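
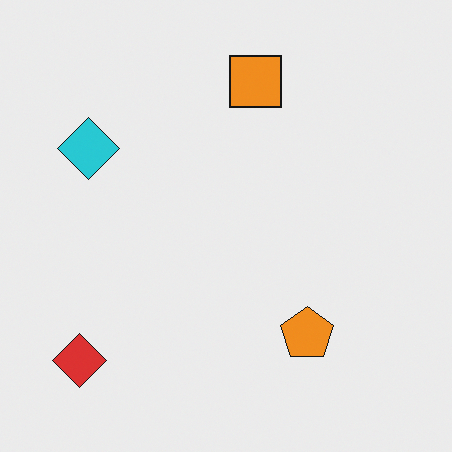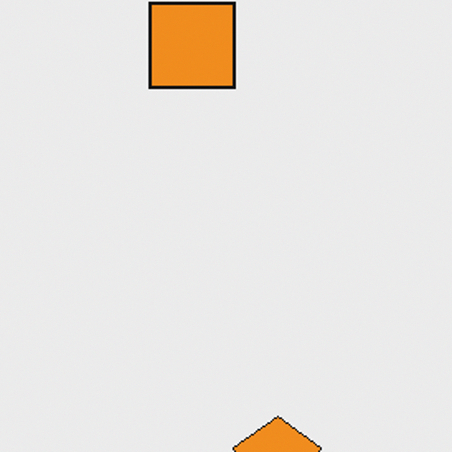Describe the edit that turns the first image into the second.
The image was cropped tightly and scaled back up.

The visible shapes are larger and the field of view is narrower; shapes near the original edges may be partly or wholly outside the frame — a crop-and-rescale.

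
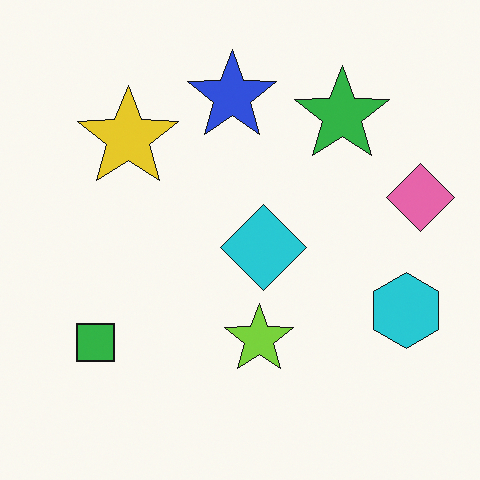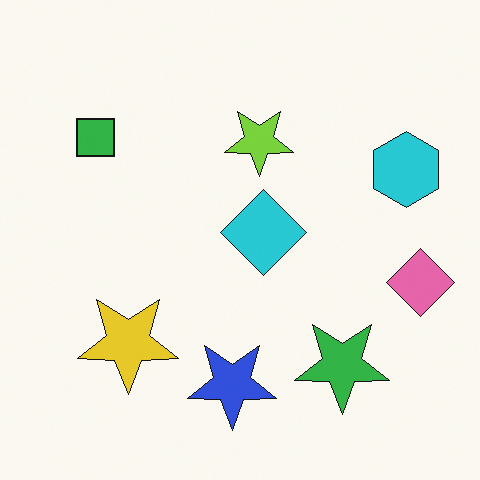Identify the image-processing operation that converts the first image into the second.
It was flipped vertically (top ↔ bottom).

The blue star is in the top of the first image and the bottom of the second — shapes on opposite sides of the horizontal midline have swapped in a mirror flip.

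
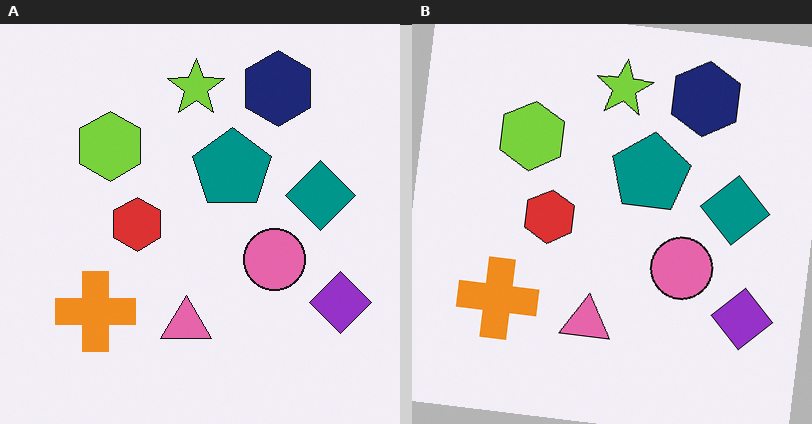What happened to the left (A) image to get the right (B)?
The image was rotated clockwise by a slight angle.

Every shape is tilted by the same angle and the image corners show triangular fill wedges — a whole-image rotation by a non-right angle.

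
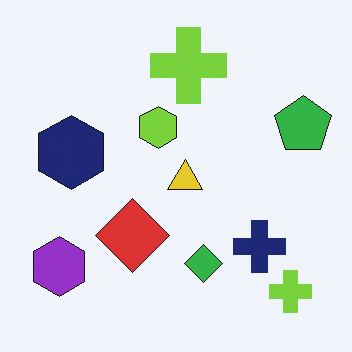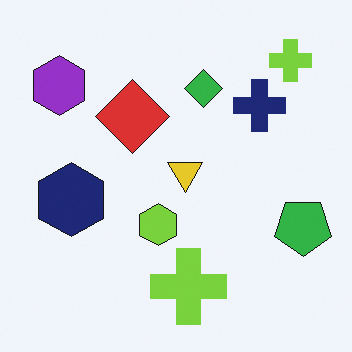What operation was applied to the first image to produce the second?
The image was flipped vertically (top ↔ bottom).

The purple hexagon is in the bottom-left of the first image and the top-left of the second — shapes on opposite sides of the horizontal midline have swapped in a mirror flip.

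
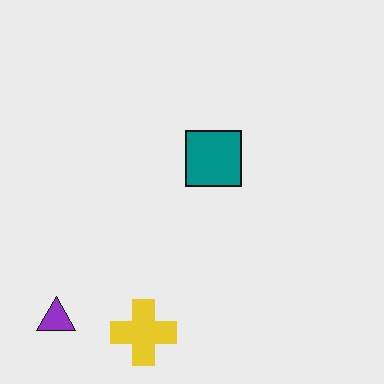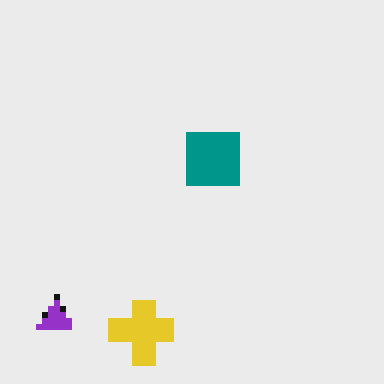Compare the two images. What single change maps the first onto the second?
This is the original image pixelated into visible square blocks.

Shapes are reduced to large square blocks; fine edges and outlines are lost — a downscale-then-upscale (mosaic) effect.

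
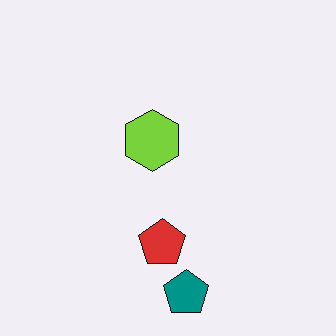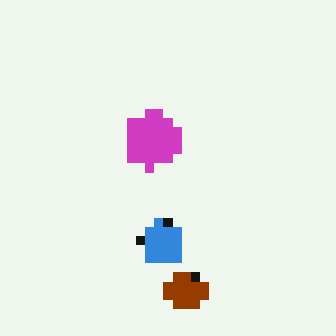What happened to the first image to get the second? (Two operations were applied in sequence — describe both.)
The transformation is: hue-shifted through roughly half the color wheel, then heavily pixelated into large blocks.

Every shape's color has rotated by the same amount around the hue wheel — a uniform hue shift. Shapes are reduced to large square blocks; fine edges and outlines are lost — a downscale-then-upscale (mosaic) effect.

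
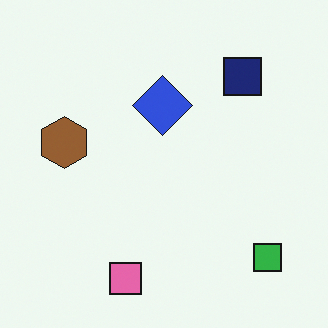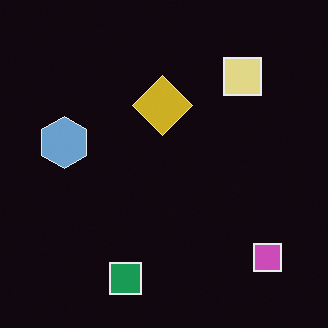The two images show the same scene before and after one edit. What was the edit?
It was color-inverted (negative).

The light background has become dark and every shape's color is its complement — a photographic negative.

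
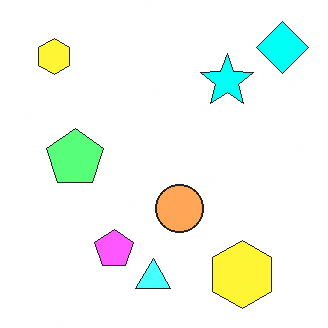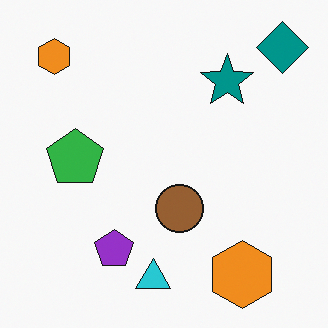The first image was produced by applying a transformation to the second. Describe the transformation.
The first image is the second brightened a lot.

Every pixel — background and shapes alike — is uniformly brightened.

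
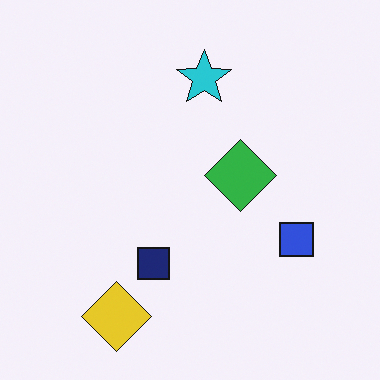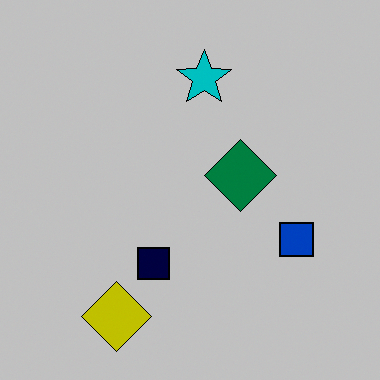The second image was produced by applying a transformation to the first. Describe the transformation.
This is the original image heavily posterized to just a handful of flat colors.

Each flat color has snapped to a coarser quantized level — most visibly, the near-white background has dropped to a flat grey.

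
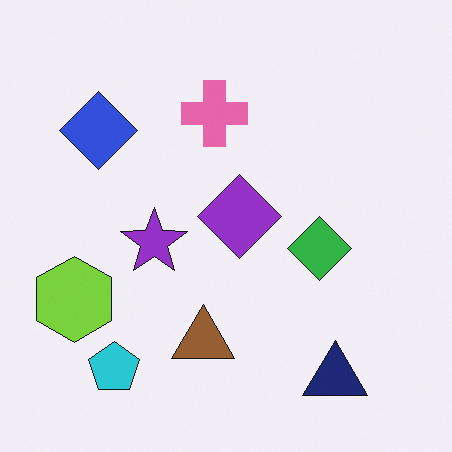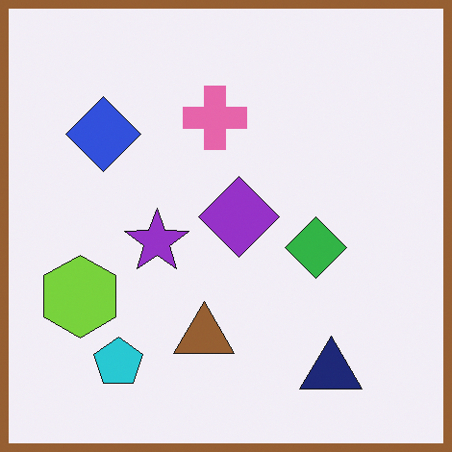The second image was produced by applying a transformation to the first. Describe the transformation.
It was framed with a brown border.

A solid brown frame runs around the edge of the second image, with the content slightly shrunk inside it.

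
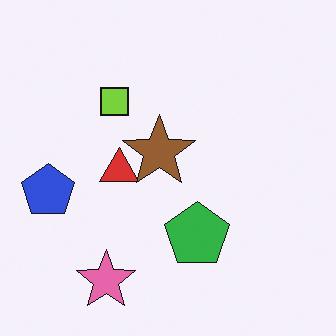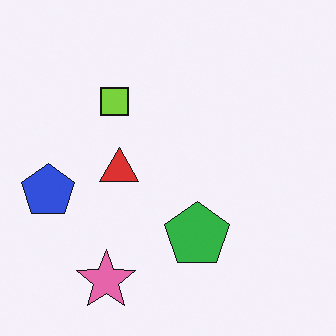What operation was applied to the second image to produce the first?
The first image is the second overlaid with an additional brown star.

A brown star appears in the first image that is absent from the second.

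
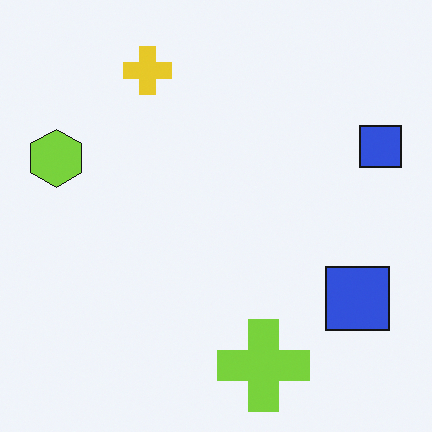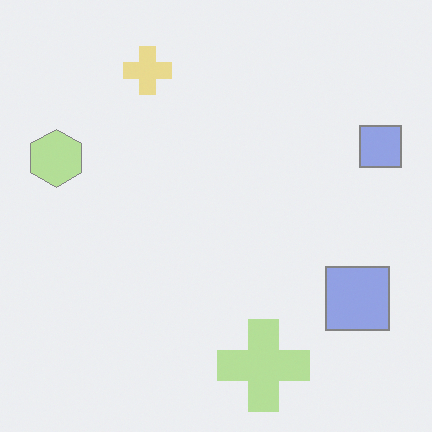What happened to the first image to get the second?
Washed out (contrast reduced).

Tones are pushed toward mid-grey across the whole image — a global contrast change.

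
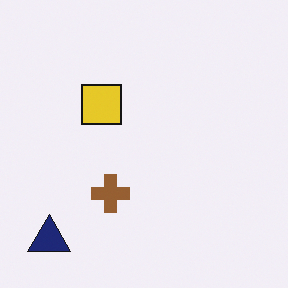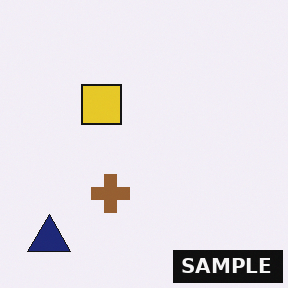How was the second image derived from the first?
Watermarked with the text "SAMPLE" in the lower-right corner.

A dark label reading "SAMPLE" appears in the lower-right corner.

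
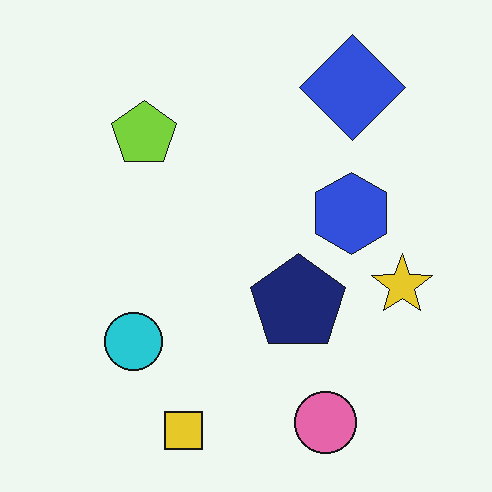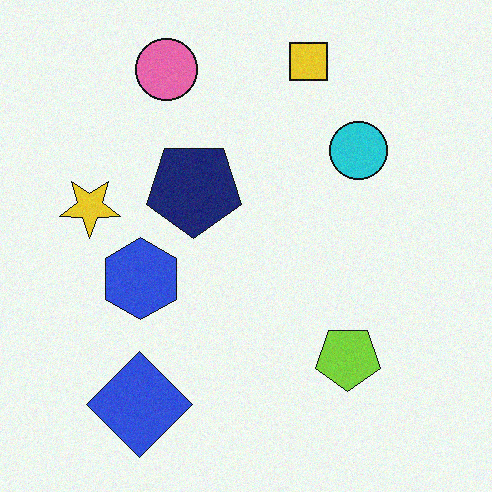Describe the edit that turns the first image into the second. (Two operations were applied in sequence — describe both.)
The second image is the first rotated 180°, then degraded with light additive noise.

The yellow square sits in the bottom of the first image and the top of the second — consistent with a whole-image 180° rotation. Random speckle covers the whole image, including the flat background.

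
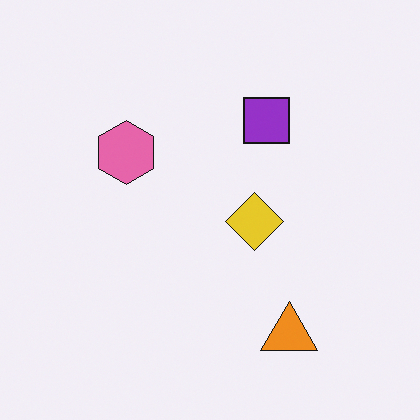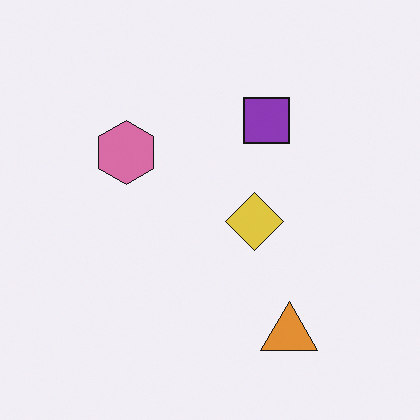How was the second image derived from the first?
It was slightly desaturated.

All colors are more muted and greyish — a global saturation change.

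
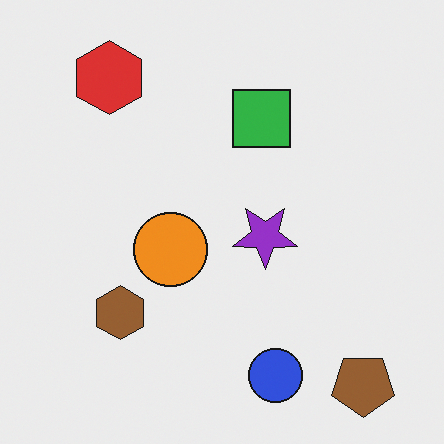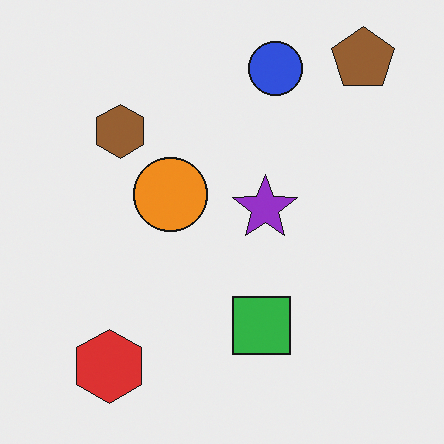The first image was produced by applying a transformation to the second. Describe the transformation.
The transformation is: flipped vertically (top ↔ bottom).

The brown pentagon is in the top-right of the second image and the bottom-right of the first — shapes on opposite sides of the horizontal midline have swapped in a mirror flip.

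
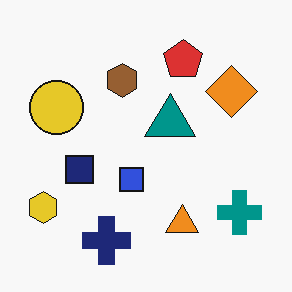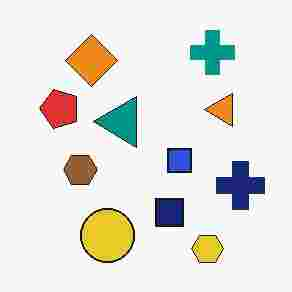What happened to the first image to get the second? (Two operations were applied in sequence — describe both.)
This is the original image rotated 90° counter-clockwise, then heavily JPEG-compressed with obvious blocking artifacts.

The yellow hexagon sits in the bottom-left of the first image and the bottom-right of the second — consistent with a whole-image 90° counter-clockwise rotation. Blocky 8×8 compression artifacts appear around shape edges and the flat background shows ringing — characteristic JPEG degradation.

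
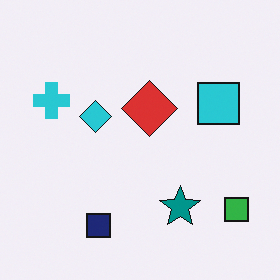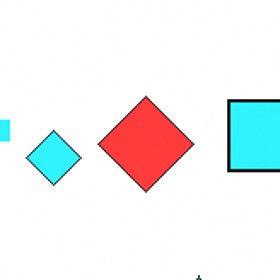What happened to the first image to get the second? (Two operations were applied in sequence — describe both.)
The second image is the first cropped to a noticeably smaller region and rescaled, then slightly brightened.

The visible shapes are larger and the field of view is narrower; shapes near the original edges may be partly or wholly outside the frame — a crop-and-rescale. Every pixel — background and shapes alike — is uniformly brightened.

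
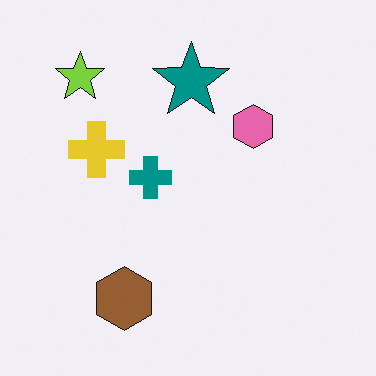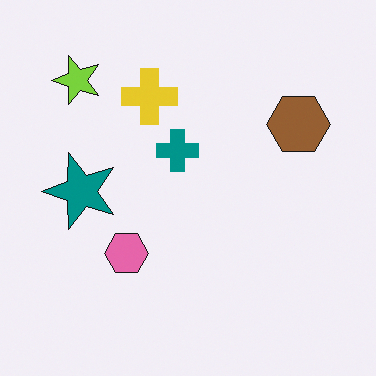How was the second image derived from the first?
This is the original image transposed (reflected across the top-left ↔ bottom-right diagonal).

Shapes have swapped their row and column positions — what was in the top-right is now in the bottom-left — a diagonal reflection.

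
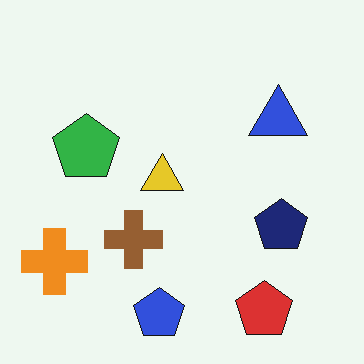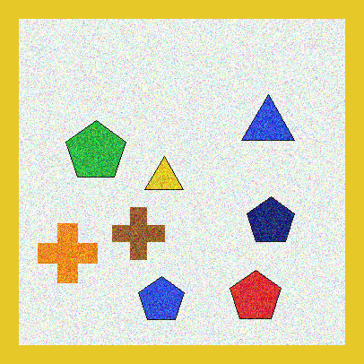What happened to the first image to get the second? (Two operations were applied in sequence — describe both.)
This is the original image degraded with heavy additive noise, then framed with a yellow border.

Random speckle covers the whole image, including the flat background. A solid yellow frame runs around the edge of the second image, with the content slightly shrunk inside it.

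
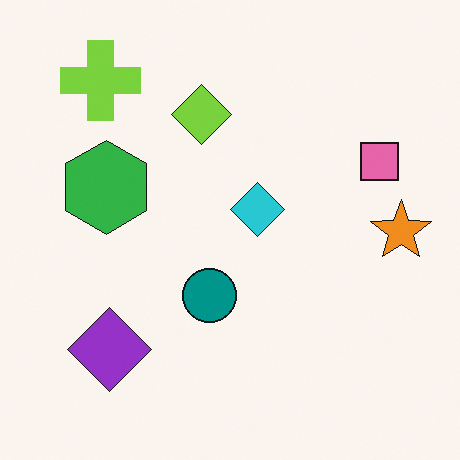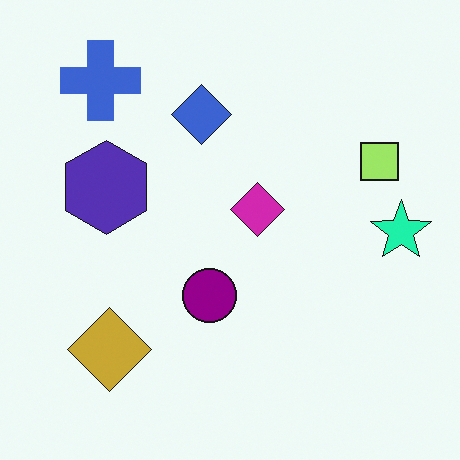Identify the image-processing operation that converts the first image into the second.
It was hue-shifted by a moderate amount.

Every shape's color has rotated by the same amount around the hue wheel — a uniform hue shift.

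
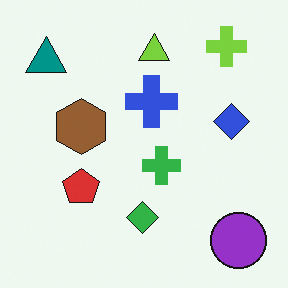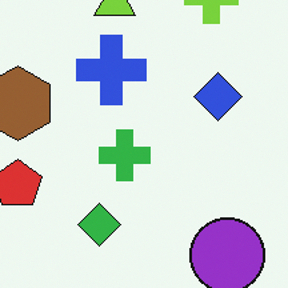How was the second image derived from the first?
Cropped slightly and scaled back up.

The visible shapes are larger and the field of view is narrower; shapes near the original edges may be partly or wholly outside the frame — a crop-and-rescale.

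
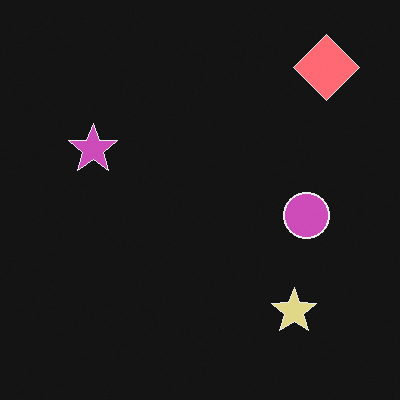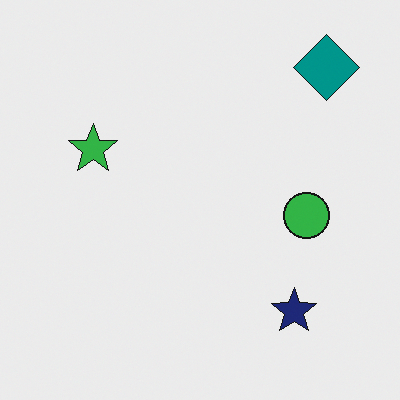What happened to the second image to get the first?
The first image is the second color-inverted (negative).

The light background has become dark and every shape's color is its complement — a photographic negative.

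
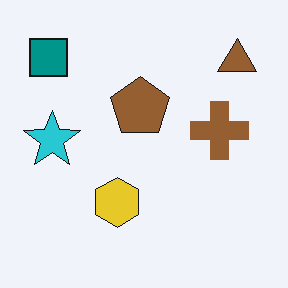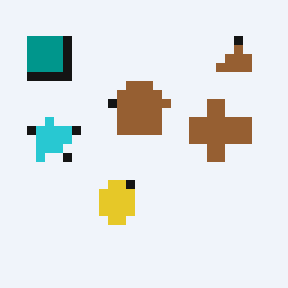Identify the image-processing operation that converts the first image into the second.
It was coarsely pixelated.

Shapes are reduced to large square blocks; fine edges and outlines are lost — a downscale-then-upscale (mosaic) effect.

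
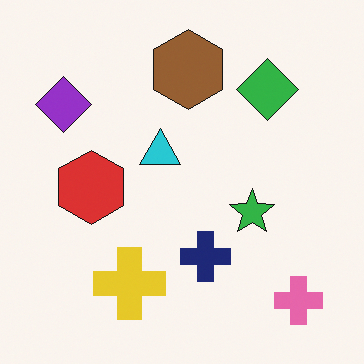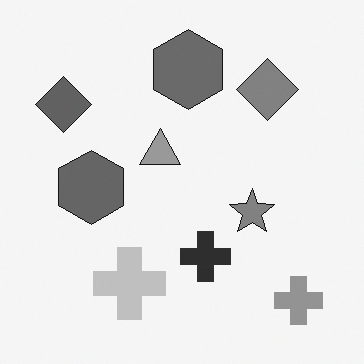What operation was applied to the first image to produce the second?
The image was converted to grayscale.

All color is removed — every shape is now a shade of grey.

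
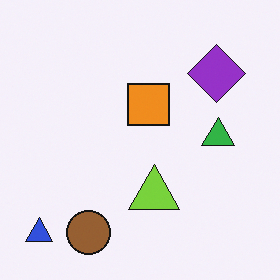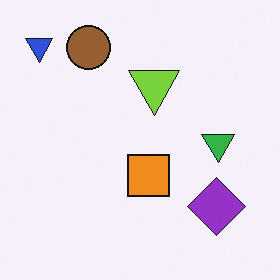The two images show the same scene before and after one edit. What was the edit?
This is the original image flipped vertically (top ↔ bottom).

The blue triangle is in the bottom-left of the first image and the top-left of the second — shapes on opposite sides of the horizontal midline have swapped in a mirror flip.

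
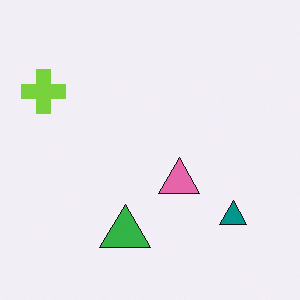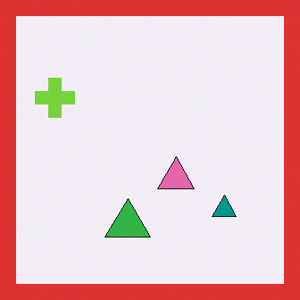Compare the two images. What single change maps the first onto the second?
The image was framed with a red border.

A solid red frame runs around the edge of the second image, with the content slightly shrunk inside it.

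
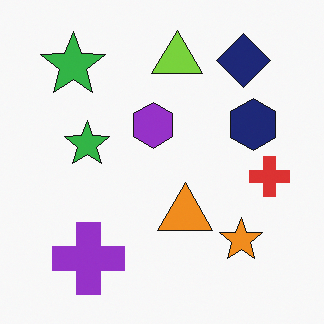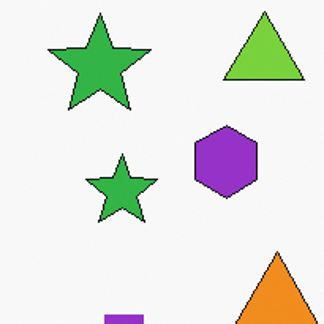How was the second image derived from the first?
Cropped to a modestly smaller region and rescaled.

The visible shapes are larger and the field of view is narrower; shapes near the original edges may be partly or wholly outside the frame — a crop-and-rescale.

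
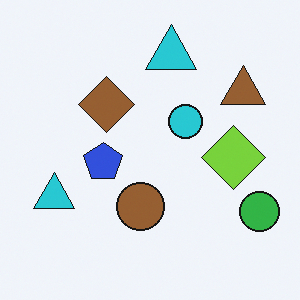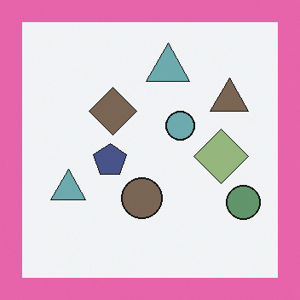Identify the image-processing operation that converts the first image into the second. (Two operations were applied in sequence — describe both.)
The image was made much more muted (saturation change), then framed with a pink border.

All colors are more muted and greyish — a global saturation change. A solid pink frame runs around the edge of the second image, with the content slightly shrunk inside it.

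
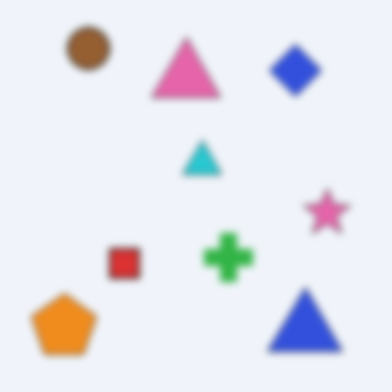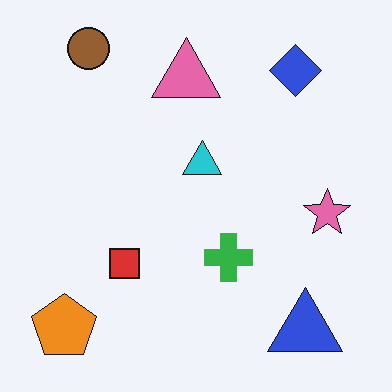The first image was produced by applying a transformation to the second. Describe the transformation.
The transformation is: moderately blurred.

Shape edges and outlines are uniformly softened across the whole image.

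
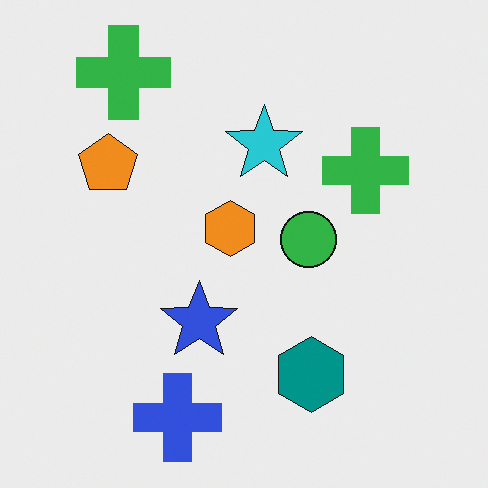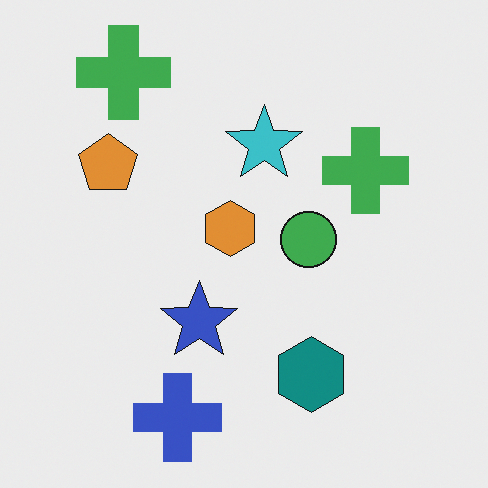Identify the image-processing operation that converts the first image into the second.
It was slightly desaturated.

All colors are more muted and greyish — a global saturation change.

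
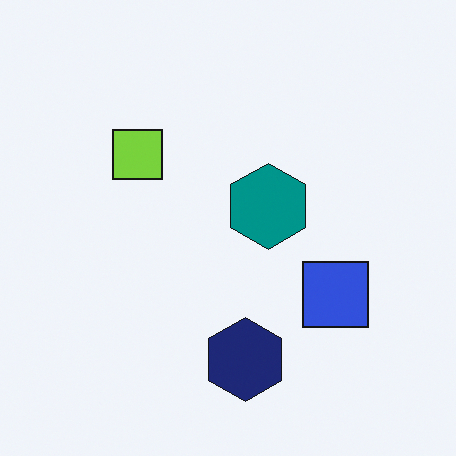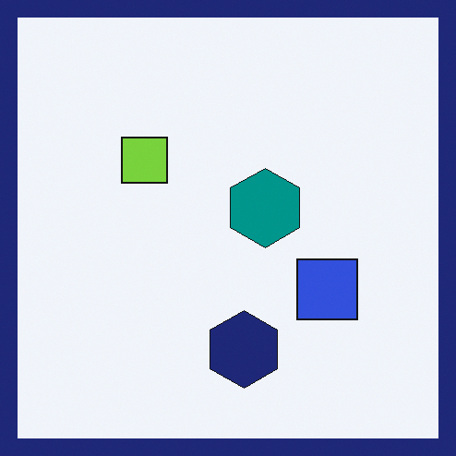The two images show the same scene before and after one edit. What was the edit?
It was framed with a navy border.

A solid navy frame runs around the edge of the second image, with the content slightly shrunk inside it.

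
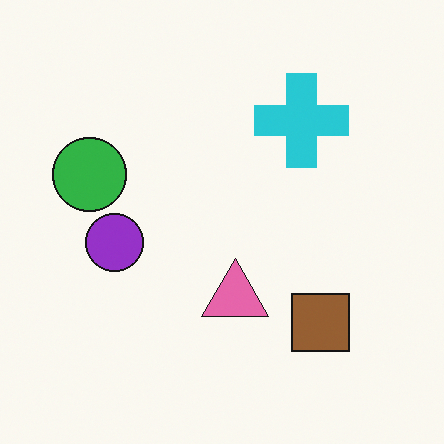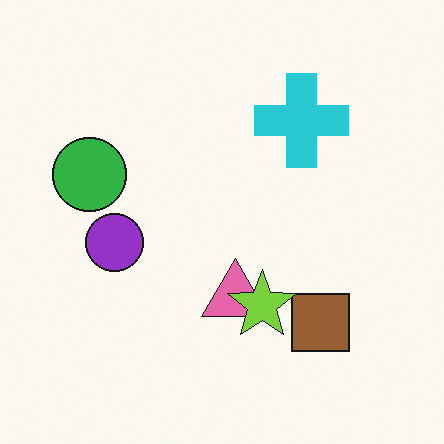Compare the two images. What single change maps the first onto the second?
This is the original image overlaid with an additional lime star.

A lime star appears in the second image that is absent from the first.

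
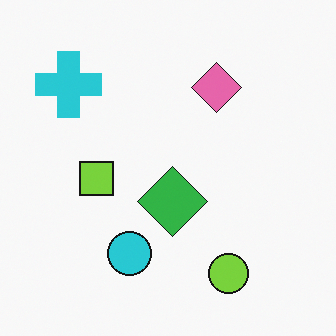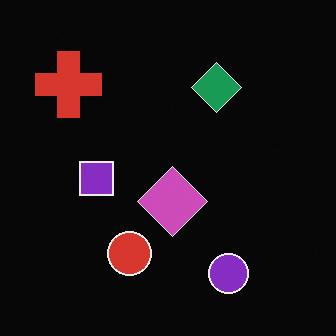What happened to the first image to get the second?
It was color-inverted (negative).

The light background has become dark and every shape's color is its complement — a photographic negative.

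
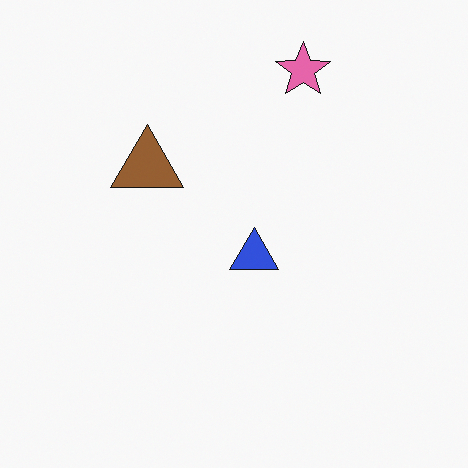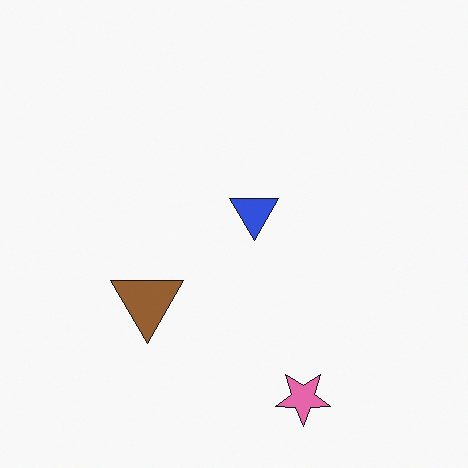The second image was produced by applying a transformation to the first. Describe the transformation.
The transformation is: flipped vertically (top ↔ bottom).

The pink star is in the top of the first image and the bottom of the second — shapes on opposite sides of the horizontal midline have swapped in a mirror flip.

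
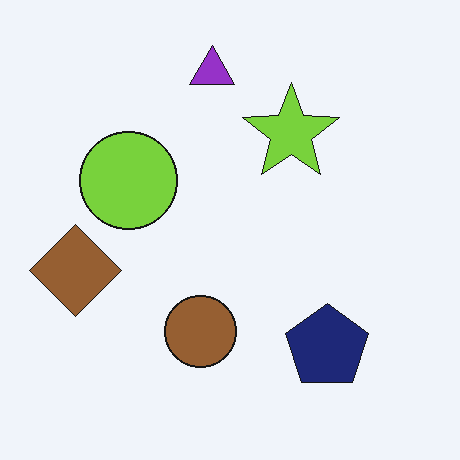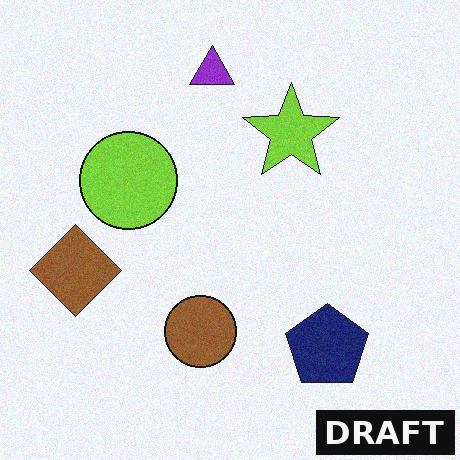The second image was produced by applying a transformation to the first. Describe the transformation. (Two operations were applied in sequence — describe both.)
It was degraded with a light layer of grain, then watermarked with the text "DRAFT" in the lower-right corner.

Random speckle covers the whole image, including the flat background. A dark label reading "DRAFT" appears in the lower-right corner.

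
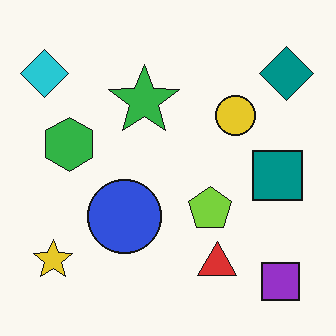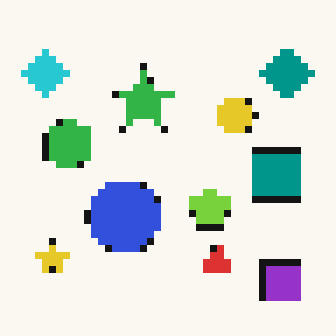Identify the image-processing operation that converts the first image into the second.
Moderately pixelated.

Shapes are reduced to large square blocks; fine edges and outlines are lost — a downscale-then-upscale (mosaic) effect.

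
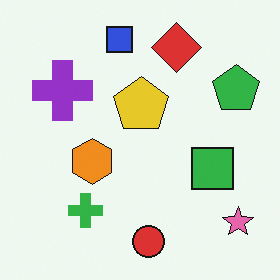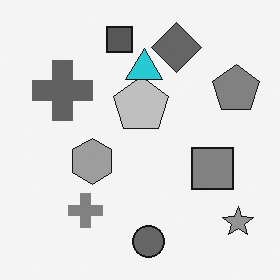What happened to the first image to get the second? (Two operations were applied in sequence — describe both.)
This is the original image converted to grayscale, then overlaid with an additional cyan triangle.

All color is removed — every shape is now a shade of grey. A cyan triangle appears in the second image that is absent from the first.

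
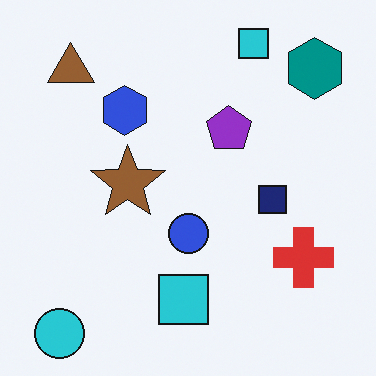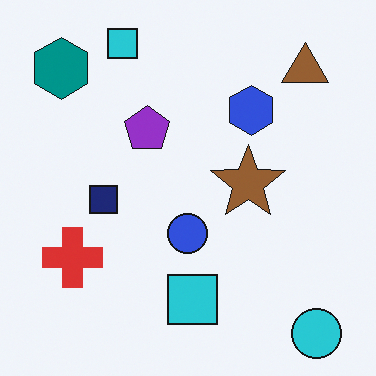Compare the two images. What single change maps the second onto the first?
The first image is the second flipped horizontally (left ↔ right).

The cyan circle is in the bottom-right of the second image and the bottom-left of the first — shapes on opposite sides of the vertical midline have swapped in a mirror flip.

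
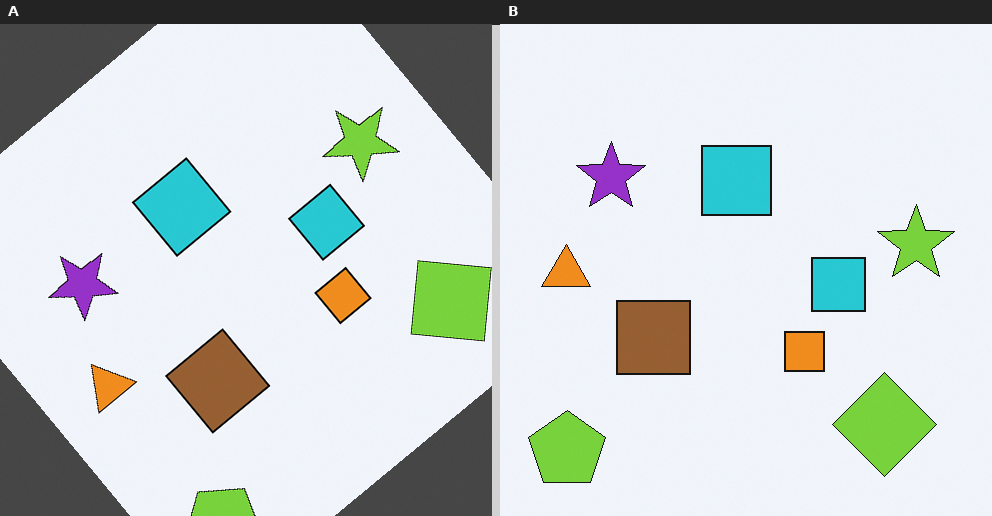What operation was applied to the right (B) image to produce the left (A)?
The transformation is: rotated counter-clockwise by a large amount — several tens of degrees.

Every shape is tilted by the same angle and the image corners show triangular fill wedges — a whole-image rotation by a non-right angle.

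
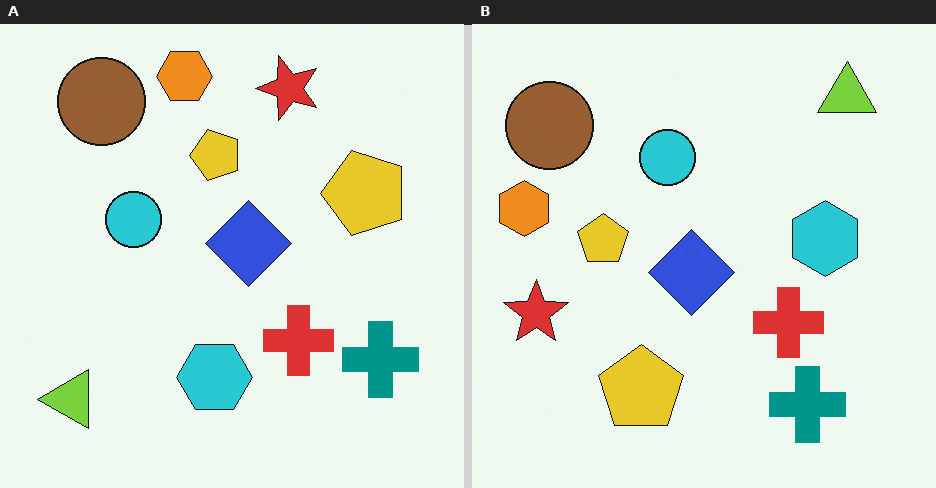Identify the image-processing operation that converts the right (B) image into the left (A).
Transposed (reflected across the top-left ↔ bottom-right diagonal).

Shapes have swapped their row and column positions — what was in the top-right is now in the bottom-left — a diagonal reflection.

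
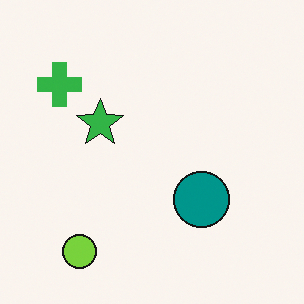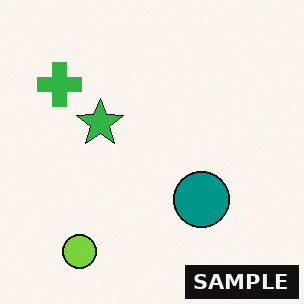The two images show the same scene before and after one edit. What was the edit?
The transformation is: watermarked with the text "SAMPLE" in the lower-right corner.

A dark label reading "SAMPLE" appears in the lower-right corner.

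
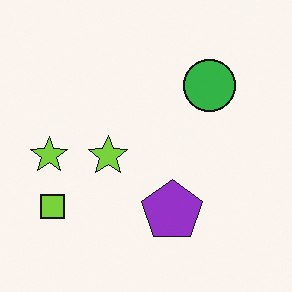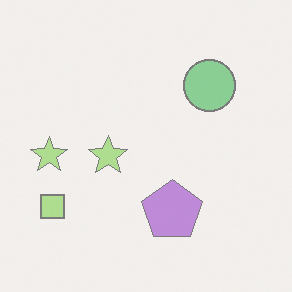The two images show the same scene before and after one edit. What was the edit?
The second image is the first given much lower contrast.

Tones are pushed toward mid-grey across the whole image — a global contrast change.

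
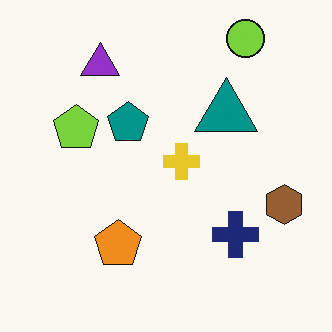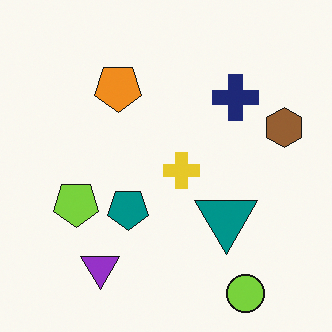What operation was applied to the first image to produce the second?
The transformation is: flipped vertically (top ↔ bottom).

The lime circle is in the top-right of the first image and the bottom-right of the second — shapes on opposite sides of the horizontal midline have swapped in a mirror flip.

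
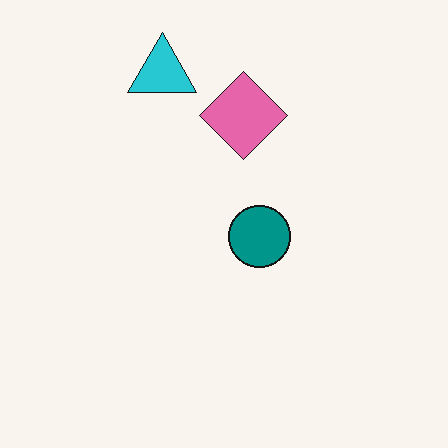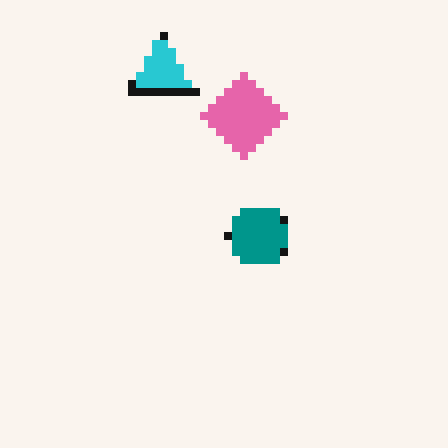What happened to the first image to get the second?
The second image is the first pixelated into visible square blocks.

Shapes are reduced to large square blocks; fine edges and outlines are lost — a downscale-then-upscale (mosaic) effect.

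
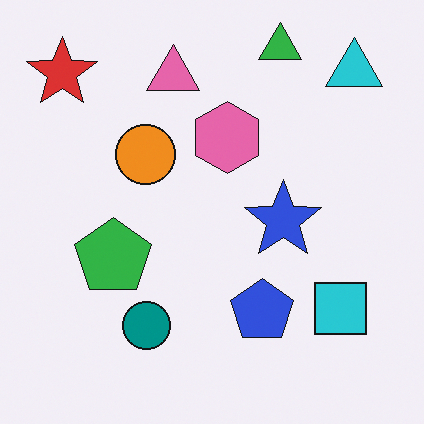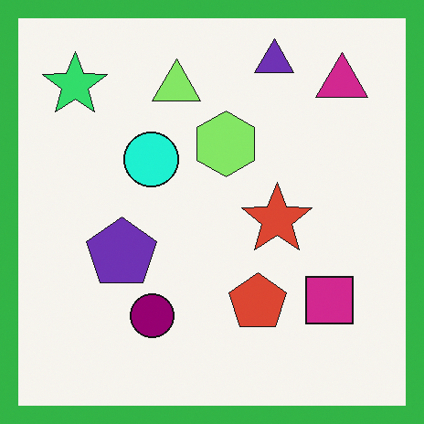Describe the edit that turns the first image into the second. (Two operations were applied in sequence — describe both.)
The image was hue-shifted noticeably, then framed with a green border.

Every shape's color has rotated by the same amount around the hue wheel — a uniform hue shift. A solid green frame runs around the edge of the second image, with the content slightly shrunk inside it.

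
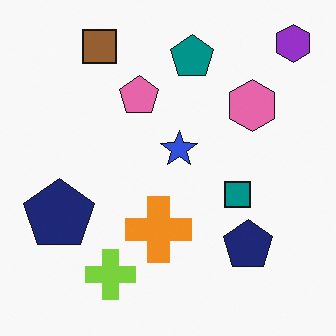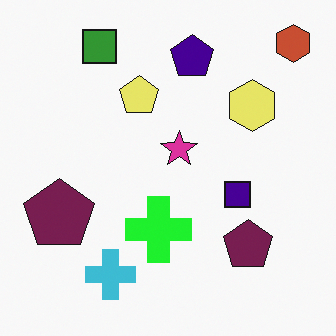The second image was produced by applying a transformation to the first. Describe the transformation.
The second image is the first hue-shifted by a moderate amount.

Every shape's color has rotated by the same amount around the hue wheel — a uniform hue shift.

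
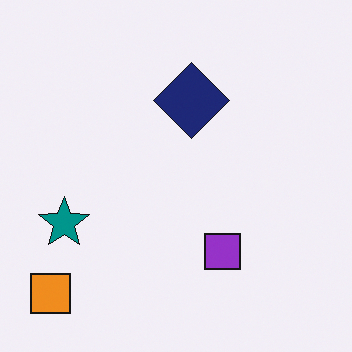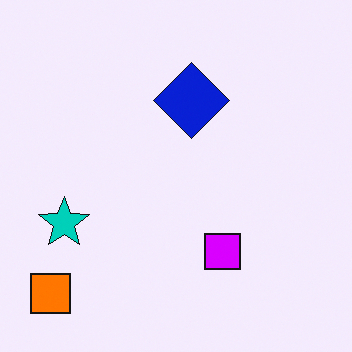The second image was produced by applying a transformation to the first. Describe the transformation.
Made much more vivid (saturation change).

All colors are more vivid — a global saturation change.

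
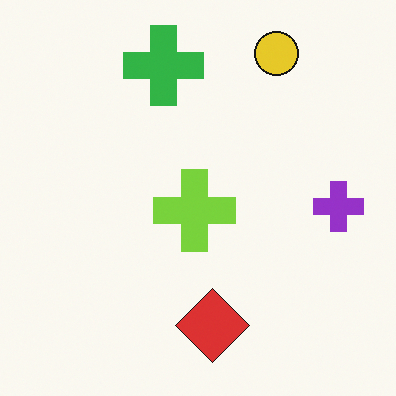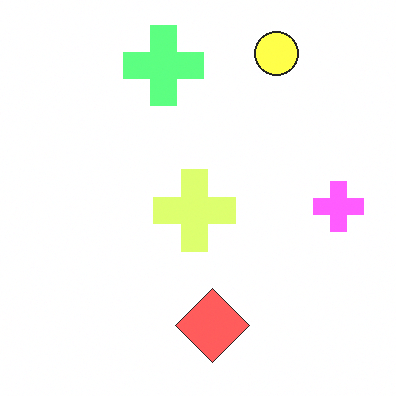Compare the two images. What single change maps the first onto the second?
This is the original image noticeably brightened.

Every pixel — background and shapes alike — is uniformly brightened.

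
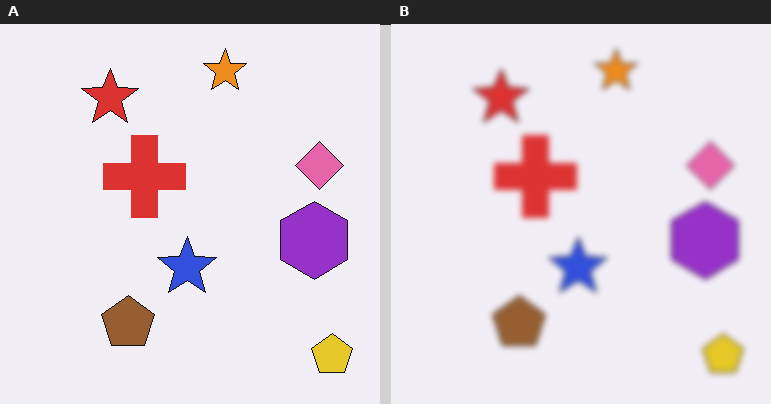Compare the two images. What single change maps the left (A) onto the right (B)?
The right (B) image is the left (A) moderately blurred.

Shape edges and outlines are uniformly softened across the whole image.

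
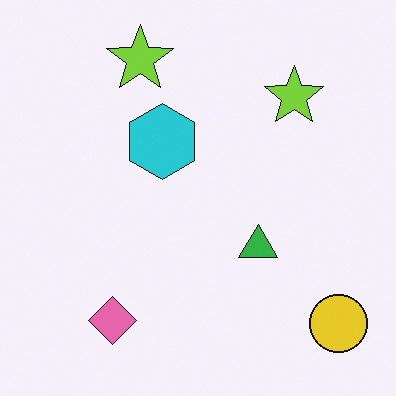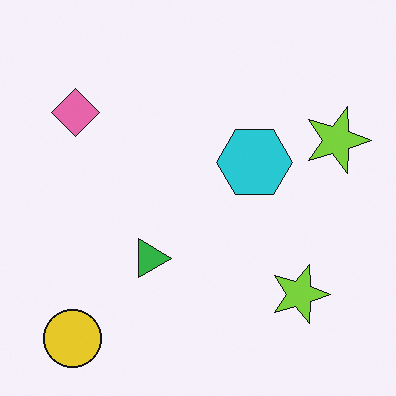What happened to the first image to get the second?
It was rotated 90° clockwise.

The yellow circle sits in the bottom-right of the first image and the bottom-left of the second — consistent with a whole-image 90° clockwise rotation.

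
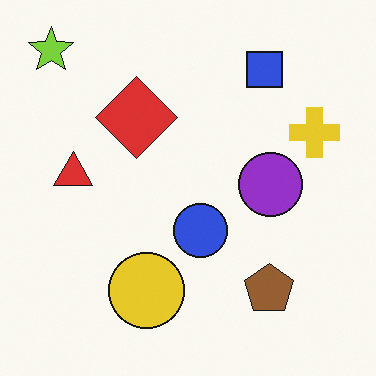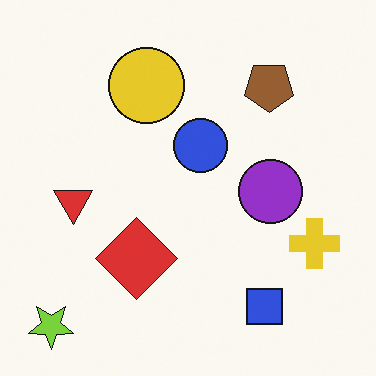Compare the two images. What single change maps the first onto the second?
The second image is the first flipped vertically (top ↔ bottom).

The lime star is in the top-left of the first image and the bottom-left of the second — shapes on opposite sides of the horizontal midline have swapped in a mirror flip.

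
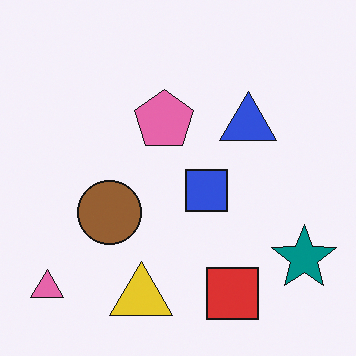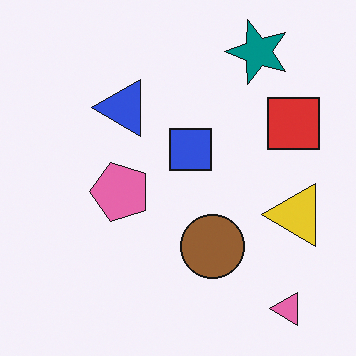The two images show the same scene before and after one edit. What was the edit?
The image was rotated 90° counter-clockwise.

The pink triangle sits in the bottom-left of the first image and the bottom-right of the second — consistent with a whole-image 90° counter-clockwise rotation.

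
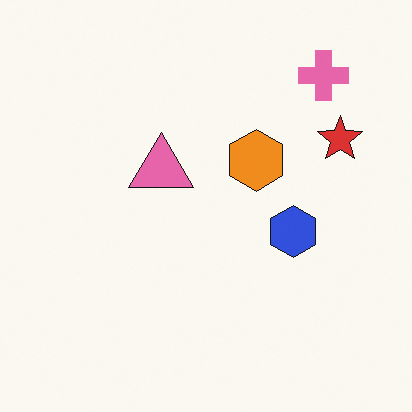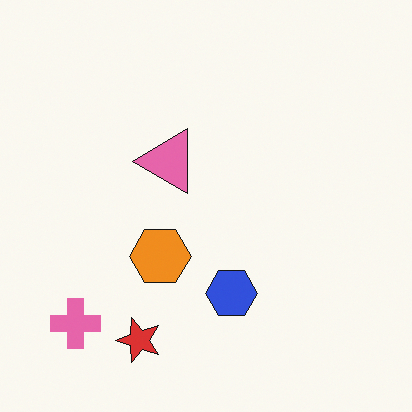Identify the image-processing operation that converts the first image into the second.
This is the original image transposed (reflected across the top-left ↔ bottom-right diagonal).

Shapes have swapped their row and column positions — what was in the top-right is now in the bottom-left — a diagonal reflection.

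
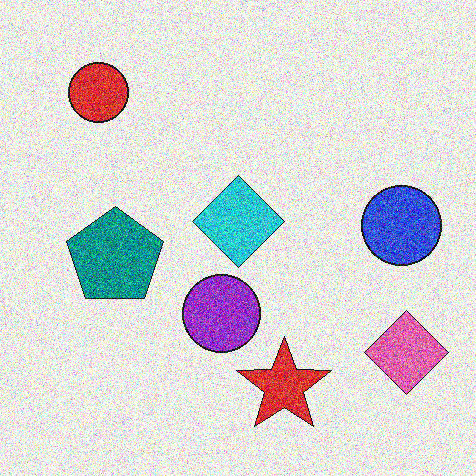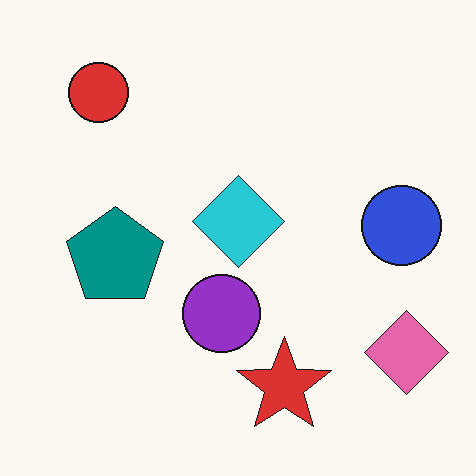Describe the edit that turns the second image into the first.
The image was degraded with a thick layer of grain.

Random speckle covers the whole image, including the flat background.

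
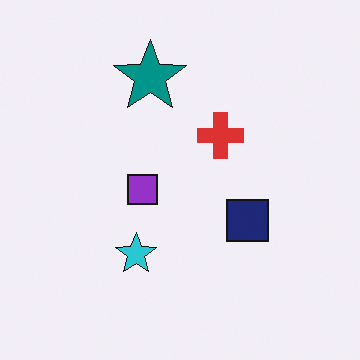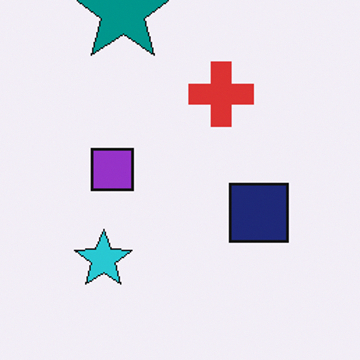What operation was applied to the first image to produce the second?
It was cropped to a modestly smaller region and rescaled.

The visible shapes are larger and the field of view is narrower; shapes near the original edges may be partly or wholly outside the frame — a crop-and-rescale.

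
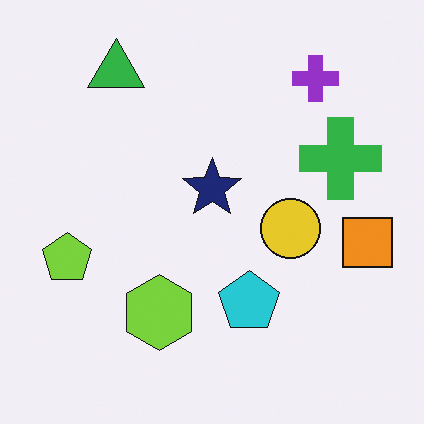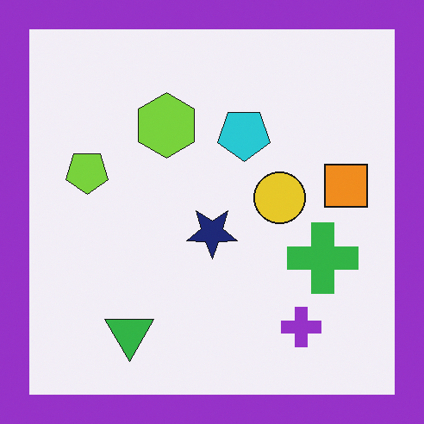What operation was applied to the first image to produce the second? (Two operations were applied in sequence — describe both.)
Flipped vertically (top ↔ bottom), then framed with a purple border.

The green triangle is in the top-left of the first image and the bottom-left of the second — shapes on opposite sides of the horizontal midline have swapped in a mirror flip. A solid purple frame runs around the edge of the second image, with the content slightly shrunk inside it.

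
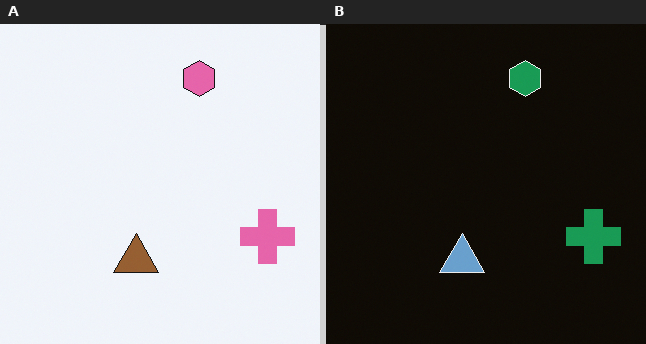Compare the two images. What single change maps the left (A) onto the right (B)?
It was color-inverted (negative).

The light background has become dark and every shape's color is its complement — a photographic negative.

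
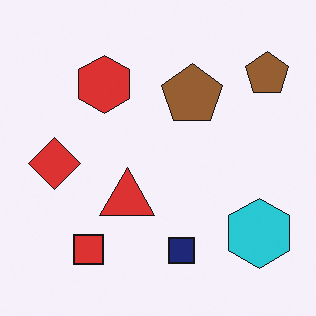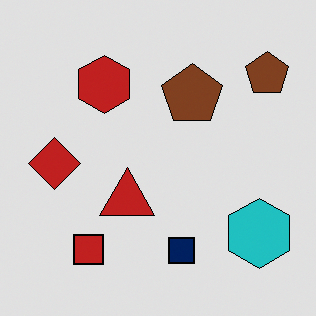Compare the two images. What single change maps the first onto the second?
Moderately posterized.

Each flat color has snapped to a coarser quantized level — most visibly, the near-white background has dropped to a flat grey.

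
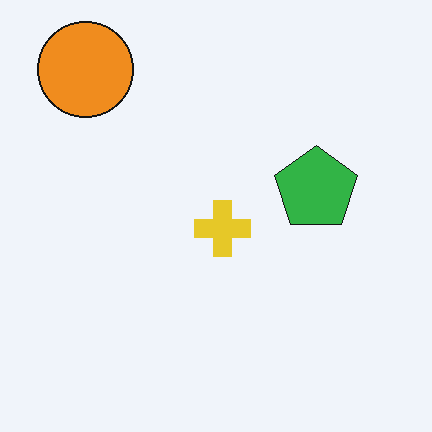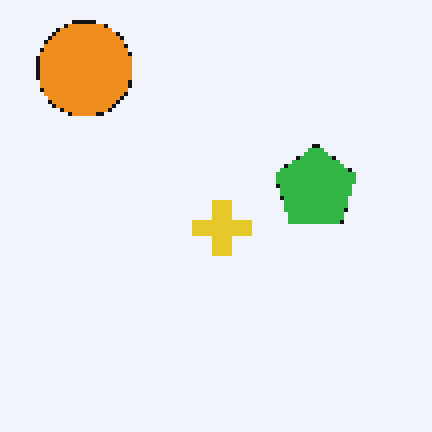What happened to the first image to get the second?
This is the original image mildly pixelated.

Shapes are reduced to large square blocks; fine edges and outlines are lost — a downscale-then-upscale (mosaic) effect.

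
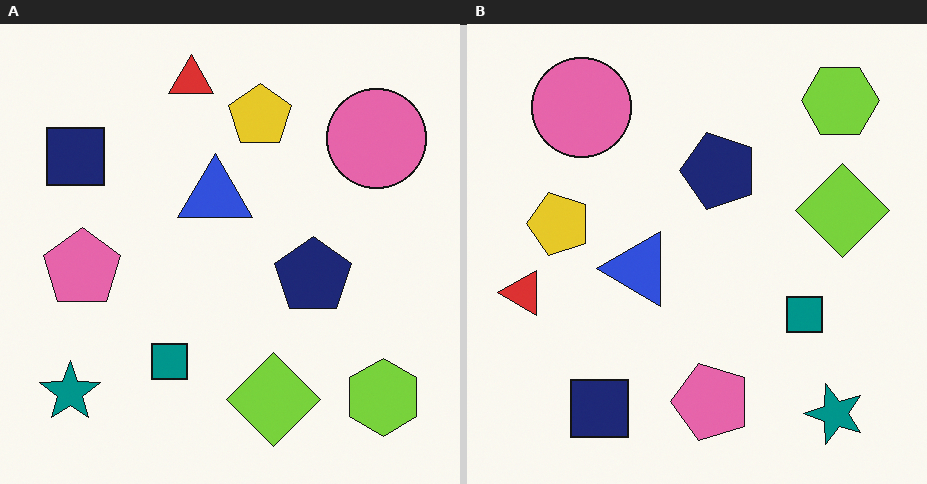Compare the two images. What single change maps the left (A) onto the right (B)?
It was rotated 90° counter-clockwise.

The teal star sits in the bottom-left of the left (A) image and the bottom-right of the right (B) — consistent with a whole-image 90° counter-clockwise rotation.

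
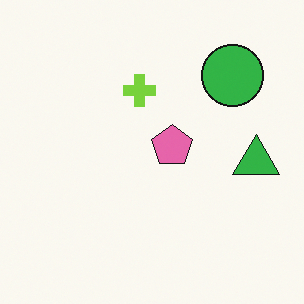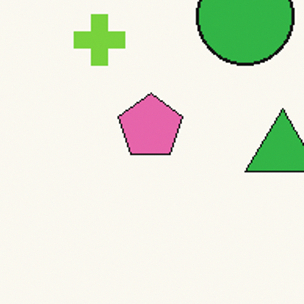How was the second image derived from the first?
The transformation is: cropped slightly and scaled back up.

The visible shapes are larger and the field of view is narrower; shapes near the original edges may be partly or wholly outside the frame — a crop-and-rescale.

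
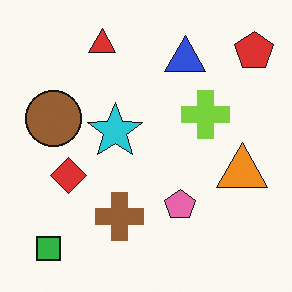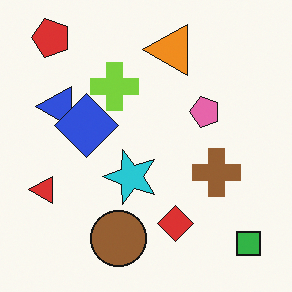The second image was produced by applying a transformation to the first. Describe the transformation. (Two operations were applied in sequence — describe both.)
The transformation is: rotated 90° counter-clockwise, then overlaid with an additional blue diamond.

The red pentagon sits in the top-right of the first image and the top-left of the second — consistent with a whole-image 90° counter-clockwise rotation. A blue diamond appears in the second image that is absent from the first.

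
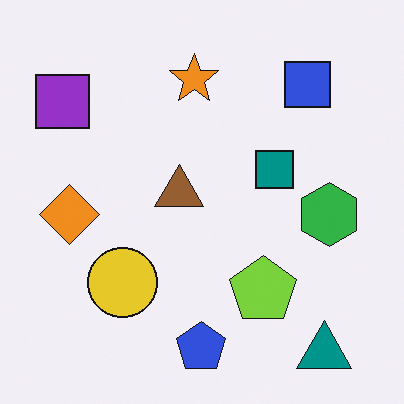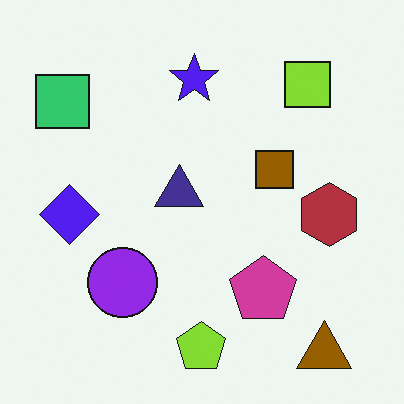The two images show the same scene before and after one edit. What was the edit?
Hue-shifted by a large amount.

Every shape's color has rotated by the same amount around the hue wheel — a uniform hue shift.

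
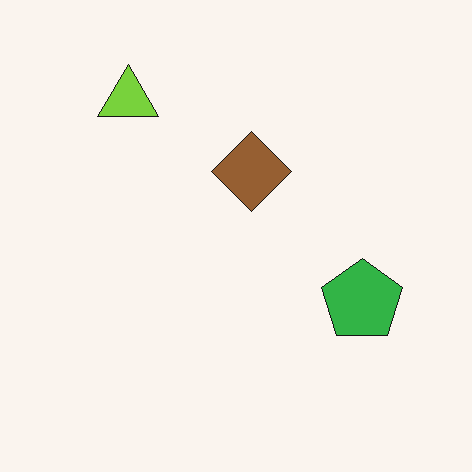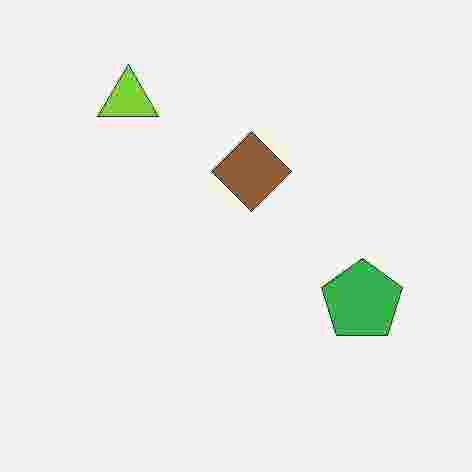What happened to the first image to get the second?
Heavily JPEG-compressed with obvious blocking artifacts.

Blocky 8×8 compression artifacts appear around shape edges and the flat background shows ringing — characteristic JPEG degradation.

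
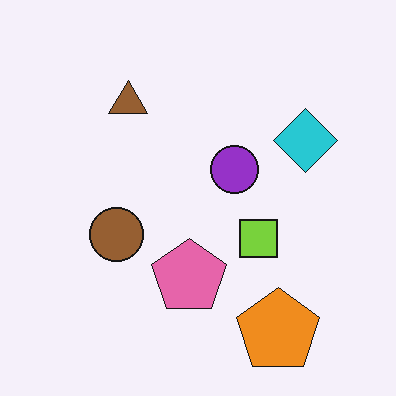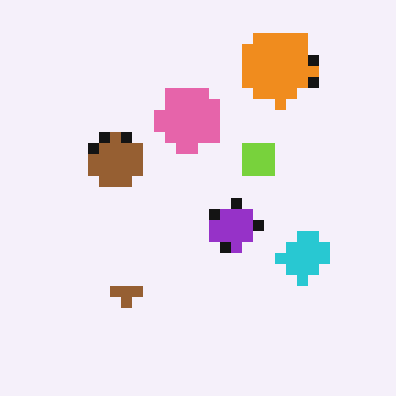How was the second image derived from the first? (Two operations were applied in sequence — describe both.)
The image was heavily pixelated into large blocks, then flipped vertically (top ↔ bottom).

Shapes are reduced to large square blocks; fine edges and outlines are lost — a downscale-then-upscale (mosaic) effect. The orange pentagon is in the bottom-right of the first image and the top-right of the second — shapes on opposite sides of the horizontal midline have swapped in a mirror flip.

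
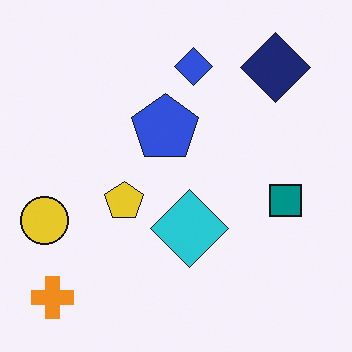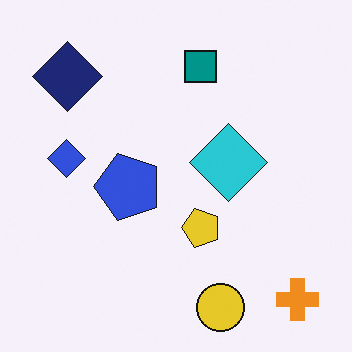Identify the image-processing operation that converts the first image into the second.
This is the original image rotated 90° counter-clockwise.

The orange cross sits in the bottom-left of the first image and the bottom-right of the second — consistent with a whole-image 90° counter-clockwise rotation.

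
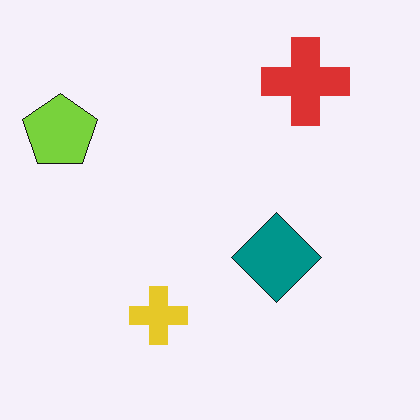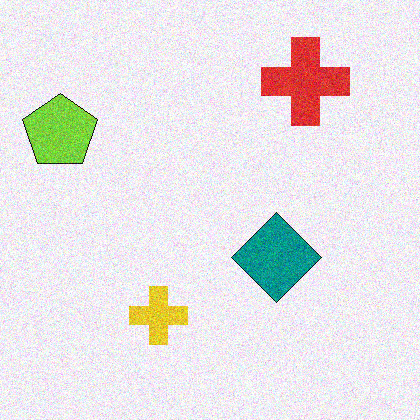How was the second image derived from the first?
The transformation is: degraded with moderate additive noise.

Random speckle covers the whole image, including the flat background.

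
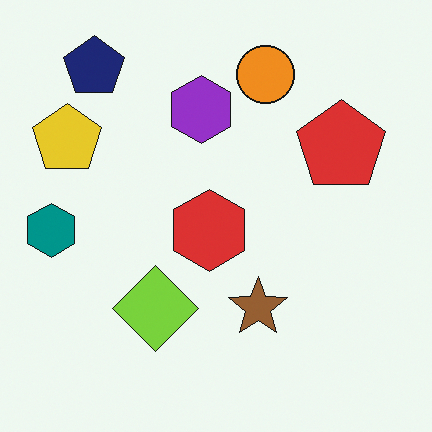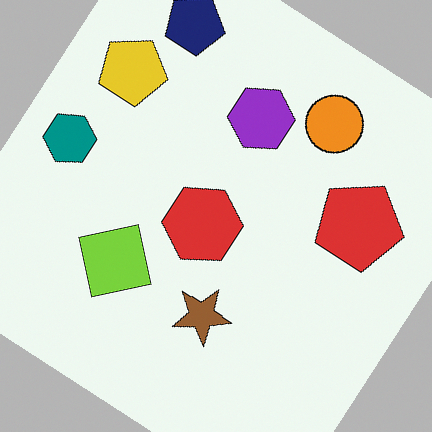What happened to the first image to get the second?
The image was rotated clockwise by a large amount — several tens of degrees.

Every shape is tilted by the same angle and the image corners show triangular fill wedges — a whole-image rotation by a non-right angle.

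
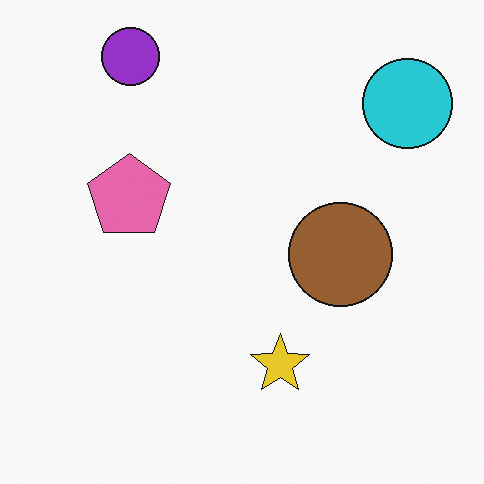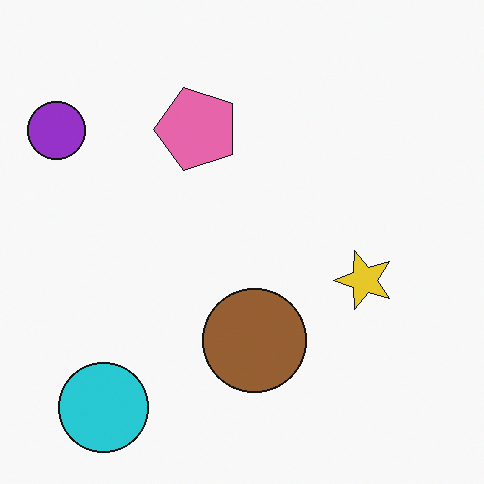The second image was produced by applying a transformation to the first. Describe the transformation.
Transposed (reflected across the top-left ↔ bottom-right diagonal).

Shapes have swapped their row and column positions — what was in the top-right is now in the bottom-left — a diagonal reflection.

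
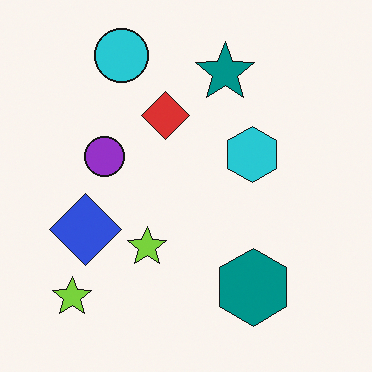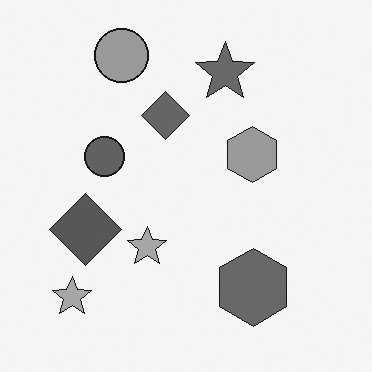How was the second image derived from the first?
The transformation is: converted to grayscale.

All color is removed — every shape is now a shade of grey.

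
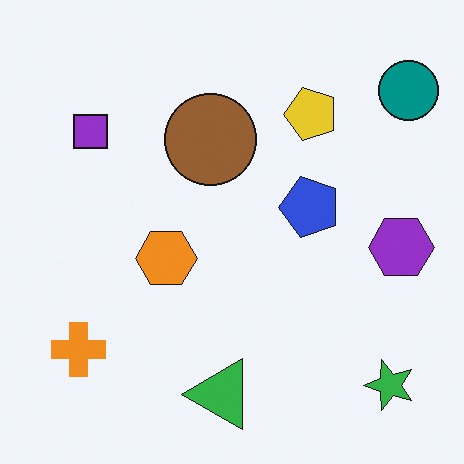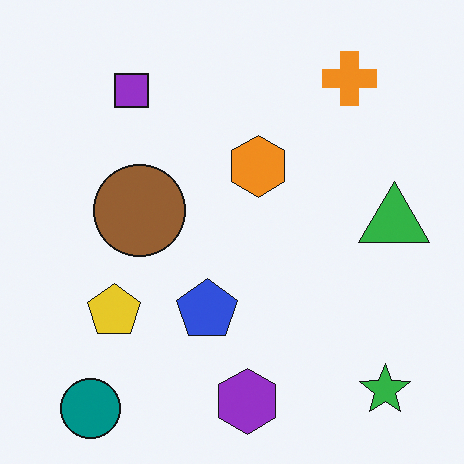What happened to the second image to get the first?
The transformation is: transposed (reflected across the top-left ↔ bottom-right diagonal).

Shapes have swapped their row and column positions — what was in the top-right is now in the bottom-left — a diagonal reflection.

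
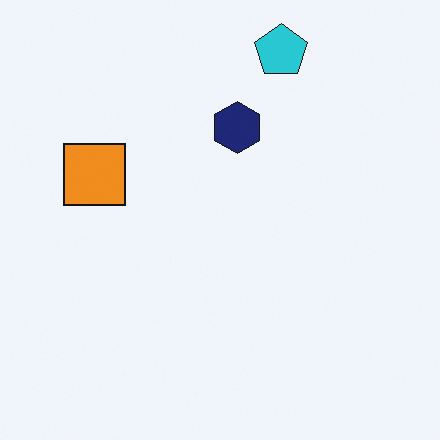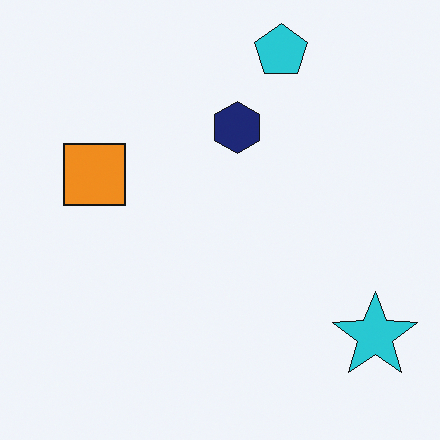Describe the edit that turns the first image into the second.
The image was overlaid with an additional cyan star.

A cyan star appears in the second image that is absent from the first.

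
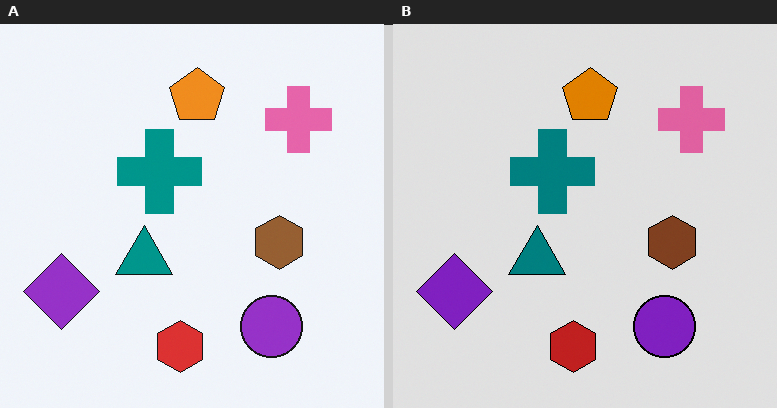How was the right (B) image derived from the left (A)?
It was posterized to a reduced palette.

Each flat color has snapped to a coarser quantized level — most visibly, the near-white background has dropped to a flat grey.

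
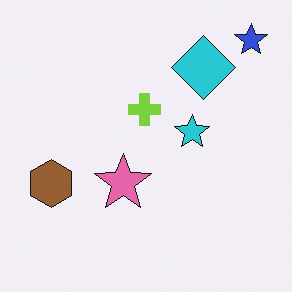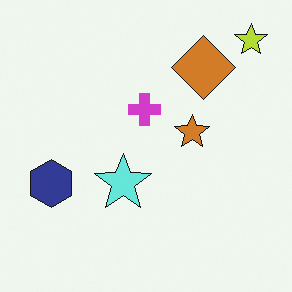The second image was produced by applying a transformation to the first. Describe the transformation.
The image was hue-shifted through roughly half the color wheel.

Every shape's color has rotated by the same amount around the hue wheel — a uniform hue shift.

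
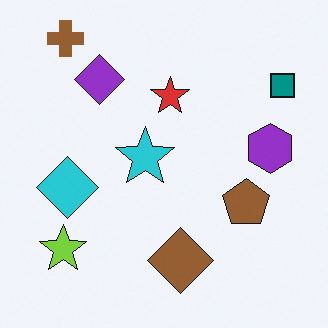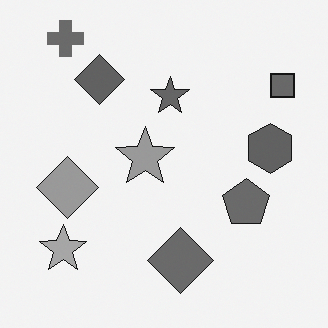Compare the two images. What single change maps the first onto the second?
Converted to grayscale.

All color is removed — every shape is now a shade of grey.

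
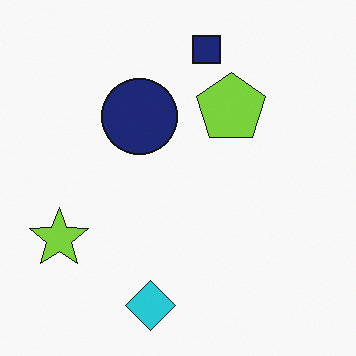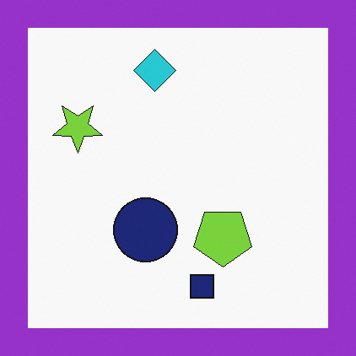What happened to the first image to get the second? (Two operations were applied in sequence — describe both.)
This is the original image flipped vertically (top ↔ bottom), then framed with a purple border.

The navy square is in the top of the first image and the bottom of the second — shapes on opposite sides of the horizontal midline have swapped in a mirror flip. A solid purple frame runs around the edge of the second image, with the content slightly shrunk inside it.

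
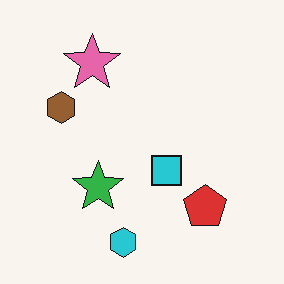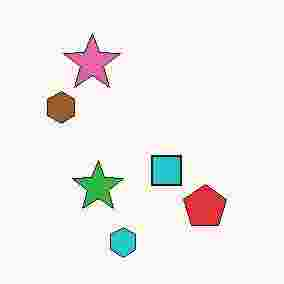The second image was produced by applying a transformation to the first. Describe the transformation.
It was heavily JPEG-compressed with obvious blocking artifacts.

Blocky 8×8 compression artifacts appear around shape edges and the flat background shows ringing — characteristic JPEG degradation.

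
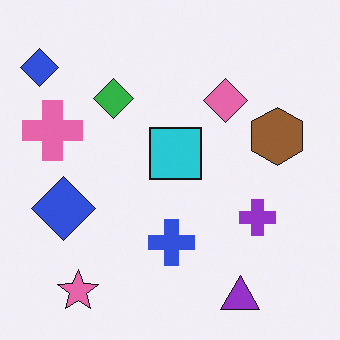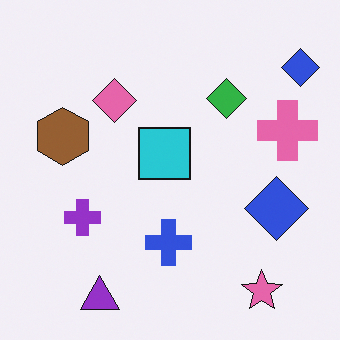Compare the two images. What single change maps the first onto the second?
The image was flipped horizontally (left ↔ right).

The pink cross is in the left of the first image and the right of the second — shapes on opposite sides of the vertical midline have swapped in a mirror flip.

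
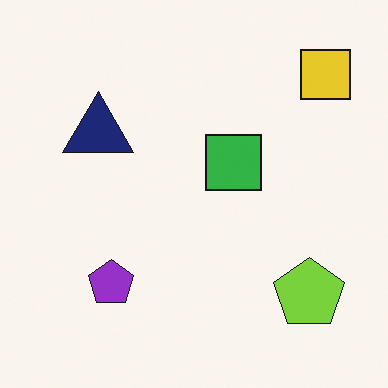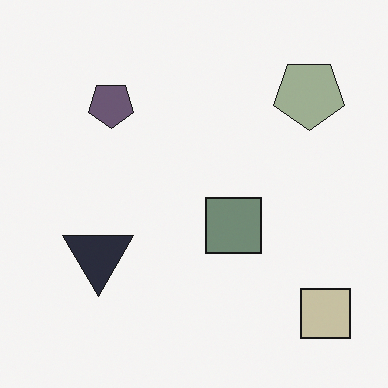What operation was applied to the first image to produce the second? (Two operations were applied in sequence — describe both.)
This is the original image flipped vertically (top ↔ bottom), then made much more muted (saturation change).

The yellow square is in the top-right of the first image and the bottom-right of the second — shapes on opposite sides of the horizontal midline have swapped in a mirror flip. All colors are more muted and greyish — a global saturation change.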